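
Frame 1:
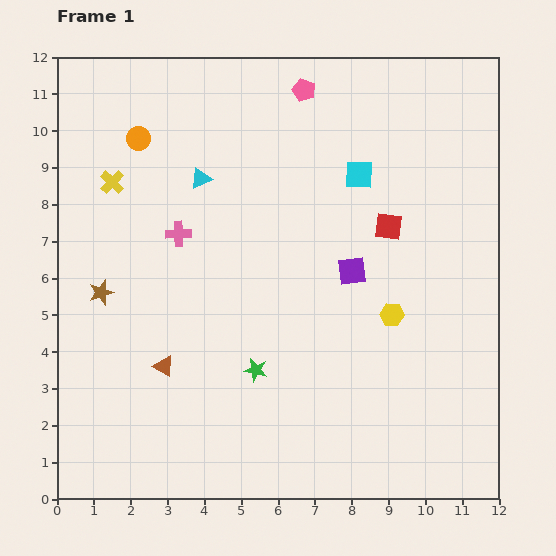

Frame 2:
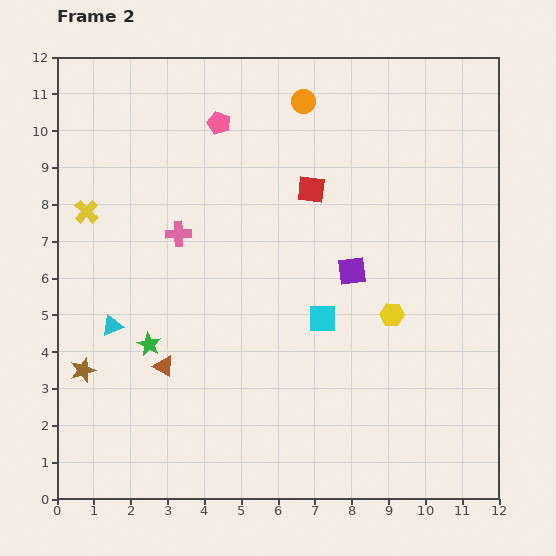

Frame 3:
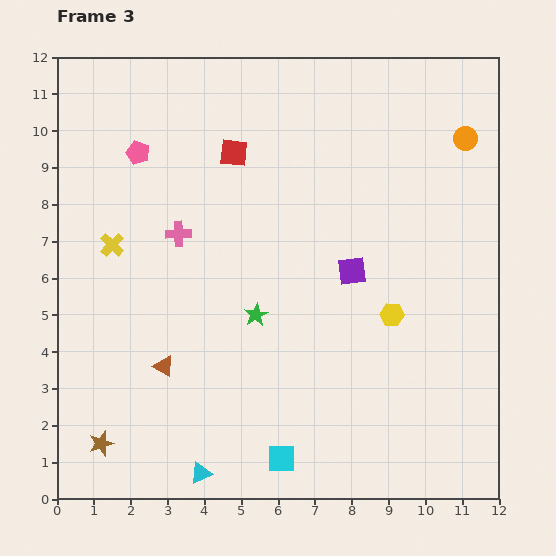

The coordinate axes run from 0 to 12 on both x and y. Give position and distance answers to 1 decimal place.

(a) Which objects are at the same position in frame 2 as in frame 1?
the yellow hexagon, the pink cross, the brown triangle, the purple square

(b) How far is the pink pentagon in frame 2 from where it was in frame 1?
2.5

The pink pentagon moved from (6.7, 11.1) to (4.4, 10.2), a distance of √(2.3² + 0.9²) ≈ 2.5.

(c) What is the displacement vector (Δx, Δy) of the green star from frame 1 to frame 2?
(-2.9, 0.7)

The green star was at (5.4, 3.5) in frame 1 and (2.5, 4.2) in frame 2.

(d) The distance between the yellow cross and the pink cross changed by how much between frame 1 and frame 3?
-0.5

Distance in frame 1: 2.3. Distance in frame 3: 1.8.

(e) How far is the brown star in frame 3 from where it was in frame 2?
2.1

The brown star moved from (0.7, 3.5) to (1.2, 1.5), a distance of √(0.5² + 2.0²) ≈ 2.1.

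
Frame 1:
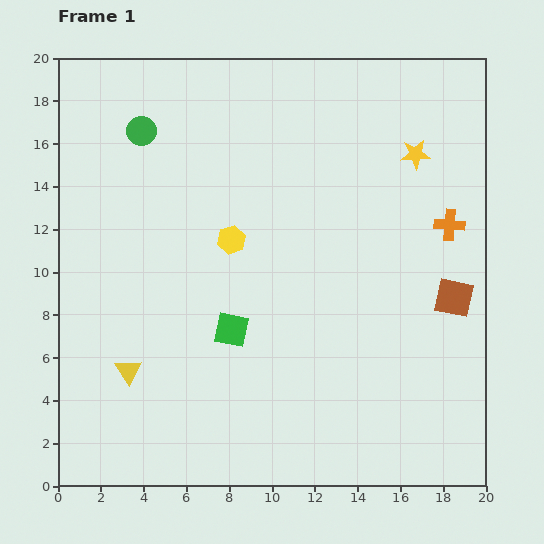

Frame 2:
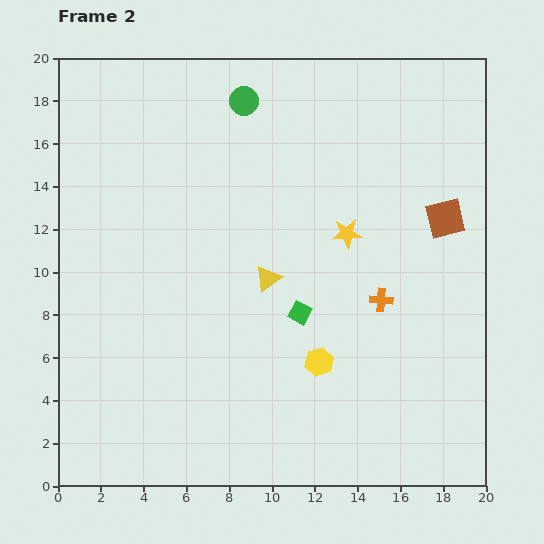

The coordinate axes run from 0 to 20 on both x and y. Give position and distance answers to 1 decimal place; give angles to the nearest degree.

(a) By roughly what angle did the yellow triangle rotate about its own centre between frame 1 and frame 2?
24° clockwise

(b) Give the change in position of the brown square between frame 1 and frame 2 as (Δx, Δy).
(-0.4, 3.7)

The brown square was at (18.5, 8.8) in frame 1 and (18.1, 12.5) in frame 2.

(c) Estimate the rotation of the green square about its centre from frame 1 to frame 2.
17° clockwise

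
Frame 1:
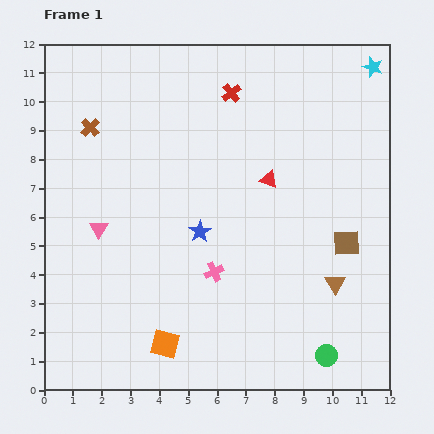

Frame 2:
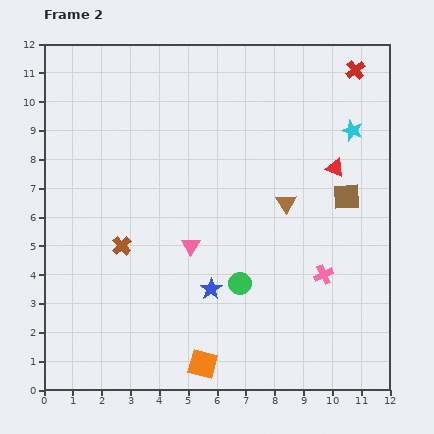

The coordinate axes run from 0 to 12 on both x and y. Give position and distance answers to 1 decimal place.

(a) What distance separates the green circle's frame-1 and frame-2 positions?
3.9

The green circle moved from (9.8, 1.2) to (6.8, 3.7), a distance of √(3.0² + 2.5²) ≈ 3.9.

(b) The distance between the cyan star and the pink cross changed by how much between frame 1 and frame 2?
-3.9

Distance in frame 1: 9.0. Distance in frame 2: 5.1.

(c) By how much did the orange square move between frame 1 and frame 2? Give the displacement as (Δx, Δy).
(1.3, -0.7)

The orange square was at (4.2, 1.6) in frame 1 and (5.5, 0.9) in frame 2.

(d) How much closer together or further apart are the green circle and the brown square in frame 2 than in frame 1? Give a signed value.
+0.8

Distance in frame 1: 4.0. Distance in frame 2: 4.8.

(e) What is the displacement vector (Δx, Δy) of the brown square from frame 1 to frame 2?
(0.0, 1.6)

The brown square was at (10.5, 5.1) in frame 1 and (10.5, 6.7) in frame 2.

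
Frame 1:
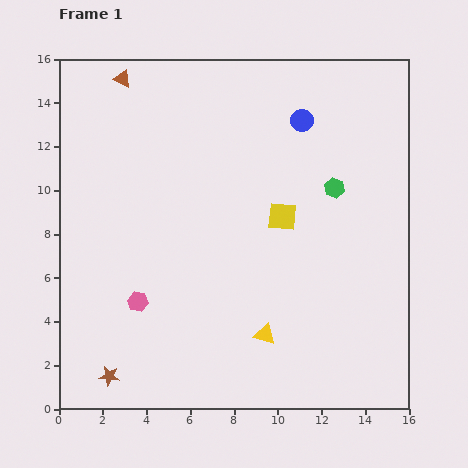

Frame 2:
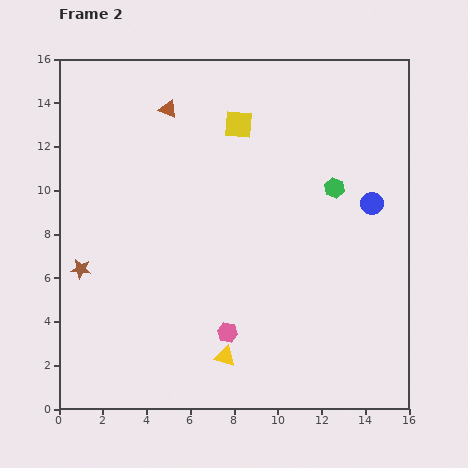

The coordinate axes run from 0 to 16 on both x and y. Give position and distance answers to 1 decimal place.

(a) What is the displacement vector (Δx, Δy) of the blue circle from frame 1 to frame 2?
(3.2, -3.8)

The blue circle was at (11.1, 13.2) in frame 1 and (14.3, 9.4) in frame 2.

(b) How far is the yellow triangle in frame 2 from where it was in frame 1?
2.1

The yellow triangle moved from (9.4, 3.4) to (7.6, 2.4), a distance of √(1.8² + 1.0²) ≈ 2.1.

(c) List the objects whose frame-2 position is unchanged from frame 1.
the green hexagon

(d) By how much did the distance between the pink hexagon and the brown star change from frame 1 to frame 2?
+3.7

Distance in frame 1: 3.6. Distance in frame 2: 7.3.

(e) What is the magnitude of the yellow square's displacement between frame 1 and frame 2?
4.7

The yellow square moved from (10.2, 8.8) to (8.2, 13.0), a distance of √(2.0² + 4.2²) ≈ 4.7.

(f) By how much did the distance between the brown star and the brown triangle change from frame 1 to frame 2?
-5.3

Distance in frame 1: 13.6. Distance in frame 2: 8.3.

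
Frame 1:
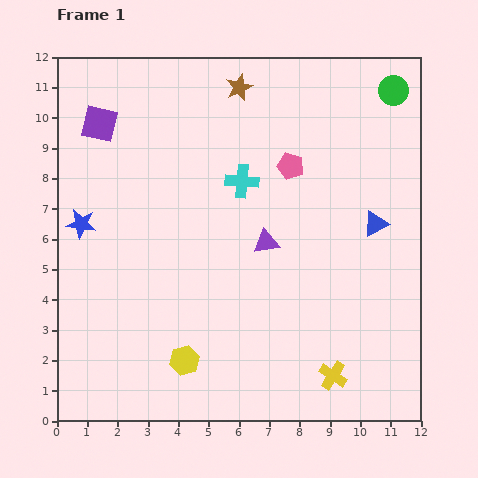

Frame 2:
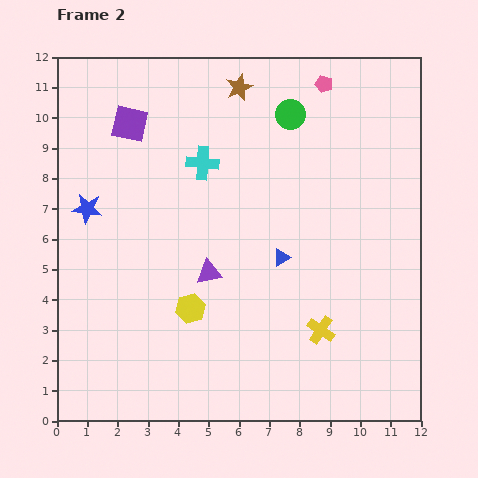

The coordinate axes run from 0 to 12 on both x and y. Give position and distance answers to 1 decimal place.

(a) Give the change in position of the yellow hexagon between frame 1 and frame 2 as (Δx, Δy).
(0.2, 1.7)

The yellow hexagon was at (4.2, 2.0) in frame 1 and (4.4, 3.7) in frame 2.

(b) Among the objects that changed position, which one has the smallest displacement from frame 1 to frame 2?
the blue star

(moved 0.5)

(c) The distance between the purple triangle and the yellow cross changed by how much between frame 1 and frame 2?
-0.7

Distance in frame 1: 4.9. Distance in frame 2: 4.2.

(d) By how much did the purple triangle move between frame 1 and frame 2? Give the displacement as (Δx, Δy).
(-1.9, -1.0)

The purple triangle was at (6.9, 5.9) in frame 1 and (5.0, 4.9) in frame 2.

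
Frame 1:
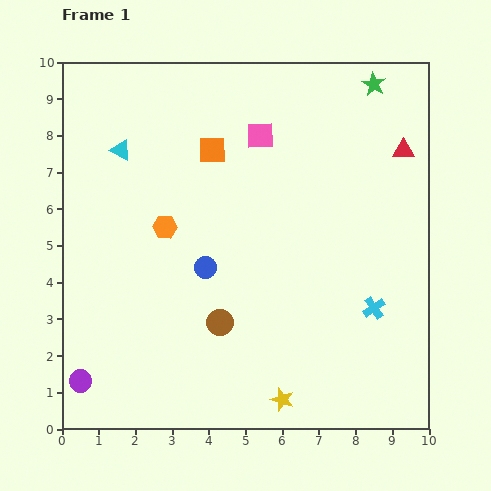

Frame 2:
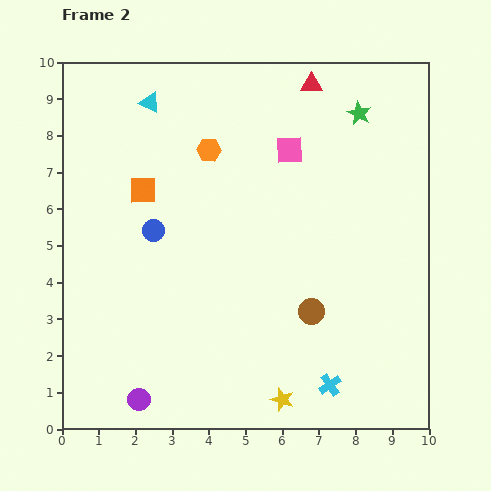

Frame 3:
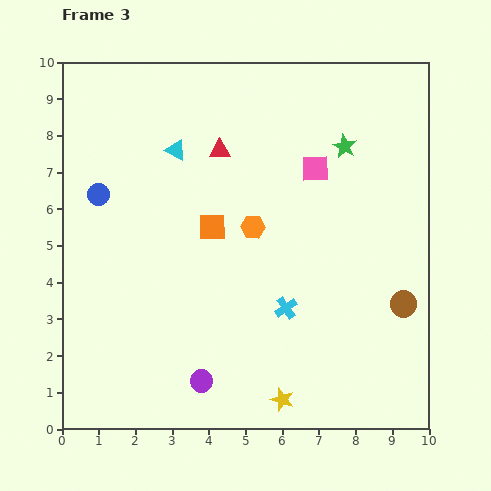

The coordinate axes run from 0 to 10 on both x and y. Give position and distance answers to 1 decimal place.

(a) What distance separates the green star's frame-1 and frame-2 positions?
0.9

The green star moved from (8.5, 9.4) to (8.1, 8.6), a distance of √(0.4² + 0.8²) ≈ 0.9.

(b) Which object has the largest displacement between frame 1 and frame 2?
the red triangle

(moved 3.1; next 2.5)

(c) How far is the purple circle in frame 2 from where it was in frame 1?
1.7

The purple circle moved from (0.5, 1.3) to (2.1, 0.8), a distance of √(1.6² + 0.5²) ≈ 1.7.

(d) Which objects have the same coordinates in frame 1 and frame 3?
the yellow star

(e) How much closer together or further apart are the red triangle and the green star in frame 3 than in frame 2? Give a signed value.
+1.9

Distance in frame 2: 1.5. Distance in frame 3: 3.4.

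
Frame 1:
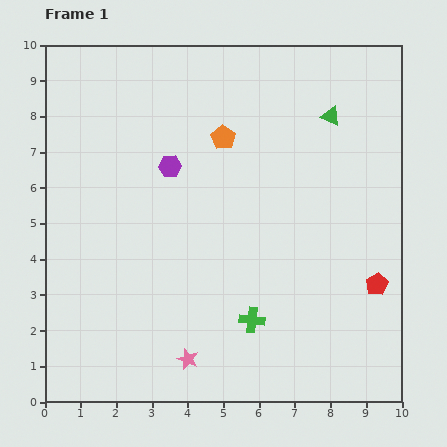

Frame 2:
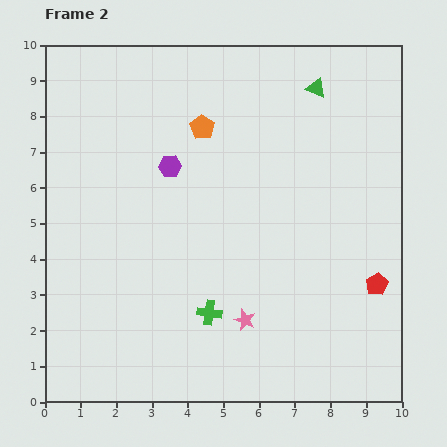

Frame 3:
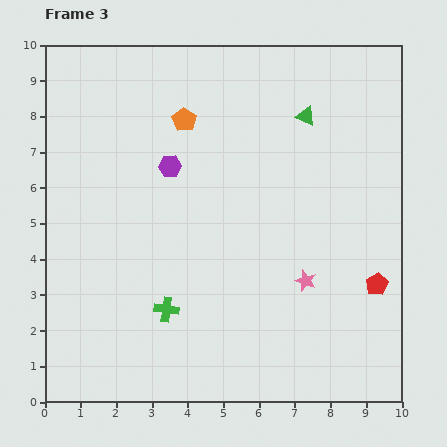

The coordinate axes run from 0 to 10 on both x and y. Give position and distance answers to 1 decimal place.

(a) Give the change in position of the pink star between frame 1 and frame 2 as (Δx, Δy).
(1.6, 1.1)

The pink star was at (4.0, 1.2) in frame 1 and (5.6, 2.3) in frame 2.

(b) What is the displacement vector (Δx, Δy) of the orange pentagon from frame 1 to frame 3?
(-1.1, 0.5)

The orange pentagon was at (5.0, 7.4) in frame 1 and (3.9, 7.9) in frame 3.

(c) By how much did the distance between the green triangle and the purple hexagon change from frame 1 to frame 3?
-0.7

Distance in frame 1: 4.7. Distance in frame 3: 4.0.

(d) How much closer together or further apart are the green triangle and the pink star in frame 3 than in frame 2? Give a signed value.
-2.2

Distance in frame 2: 6.8. Distance in frame 3: 4.6.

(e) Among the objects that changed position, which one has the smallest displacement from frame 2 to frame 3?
the orange pentagon

(moved 0.5)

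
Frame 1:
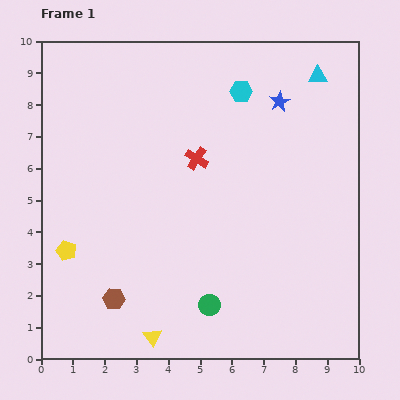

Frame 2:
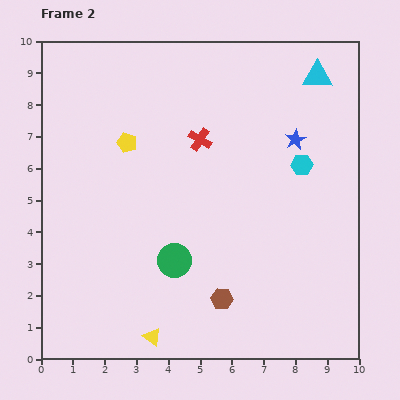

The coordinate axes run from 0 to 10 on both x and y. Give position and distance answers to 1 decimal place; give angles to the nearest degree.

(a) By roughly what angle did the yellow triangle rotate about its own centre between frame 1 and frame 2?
18° counter-clockwise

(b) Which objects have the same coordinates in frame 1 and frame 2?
the cyan triangle, the yellow triangle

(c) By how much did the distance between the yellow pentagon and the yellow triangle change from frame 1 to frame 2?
+2.4

Distance in frame 1: 3.8. Distance in frame 2: 6.2.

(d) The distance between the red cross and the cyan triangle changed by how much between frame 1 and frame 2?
-0.4

Distance in frame 1: 4.6. Distance in frame 2: 4.2.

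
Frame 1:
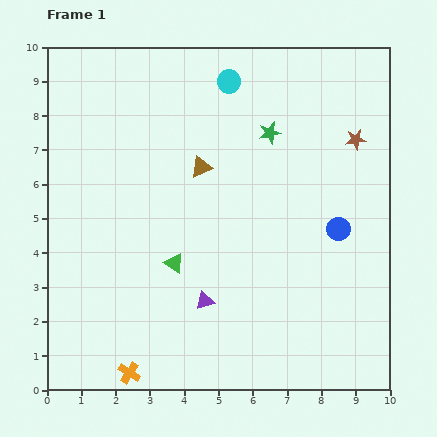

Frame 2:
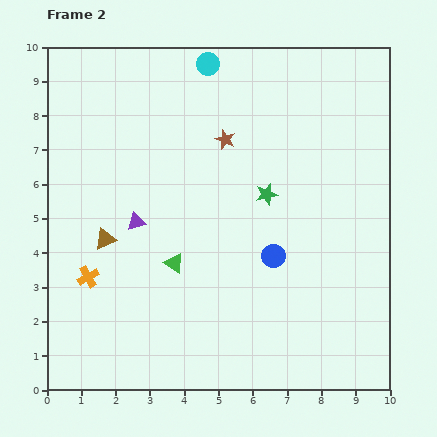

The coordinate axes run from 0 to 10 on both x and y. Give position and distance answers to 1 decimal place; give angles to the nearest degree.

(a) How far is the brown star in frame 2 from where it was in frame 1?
3.8

The brown star moved from (9.0, 7.3) to (5.2, 7.3), a distance of √(3.8² + 0.0²) ≈ 3.8.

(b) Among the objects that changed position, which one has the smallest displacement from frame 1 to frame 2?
the cyan circle

(moved 0.8)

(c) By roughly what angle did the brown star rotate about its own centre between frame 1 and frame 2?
31° clockwise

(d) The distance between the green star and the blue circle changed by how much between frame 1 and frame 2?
-1.6

Distance in frame 1: 3.4. Distance in frame 2: 1.8.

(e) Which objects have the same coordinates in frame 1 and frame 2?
the green triangle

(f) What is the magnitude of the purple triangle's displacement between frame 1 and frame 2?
3.0

The purple triangle moved from (4.6, 2.6) to (2.6, 4.9), a distance of √(2.0² + 2.3²) ≈ 3.0.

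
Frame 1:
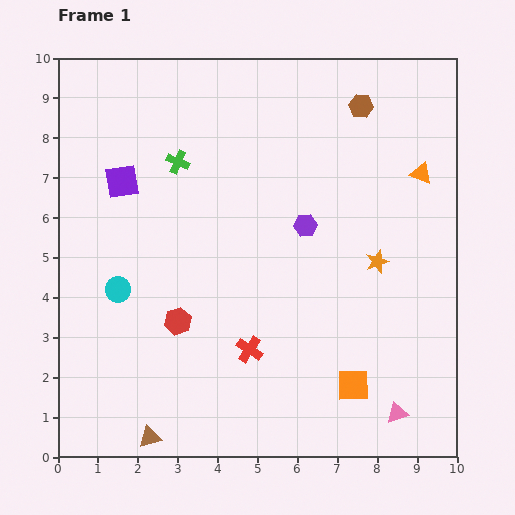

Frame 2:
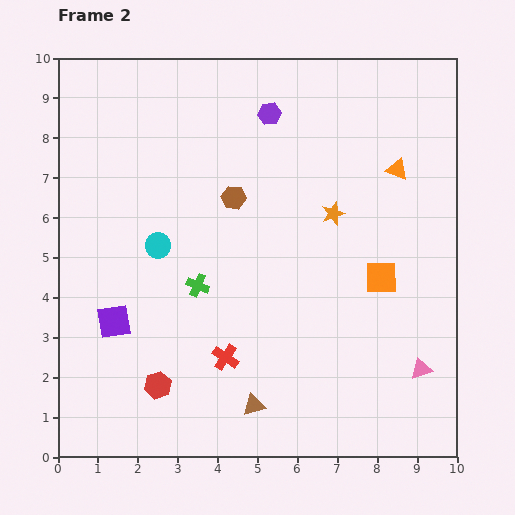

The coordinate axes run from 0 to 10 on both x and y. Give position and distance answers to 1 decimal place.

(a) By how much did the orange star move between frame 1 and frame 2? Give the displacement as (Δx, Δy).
(-1.1, 1.2)

The orange star was at (8.0, 4.9) in frame 1 and (6.9, 6.1) in frame 2.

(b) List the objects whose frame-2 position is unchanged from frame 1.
none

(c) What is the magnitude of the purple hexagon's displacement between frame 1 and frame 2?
2.9

The purple hexagon moved from (6.2, 5.8) to (5.3, 8.6), a distance of √(0.9² + 2.8²) ≈ 2.9.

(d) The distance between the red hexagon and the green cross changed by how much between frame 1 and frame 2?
-1.3

Distance in frame 1: 4.0. Distance in frame 2: 2.7.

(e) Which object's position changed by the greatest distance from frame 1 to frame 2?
the brown hexagon

(moved 3.9; next 3.5)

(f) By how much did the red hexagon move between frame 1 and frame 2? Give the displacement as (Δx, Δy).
(-0.5, -1.6)

The red hexagon was at (3.0, 3.4) in frame 1 and (2.5, 1.8) in frame 2.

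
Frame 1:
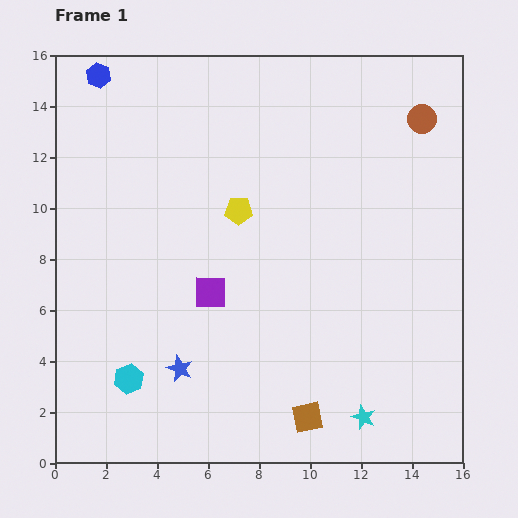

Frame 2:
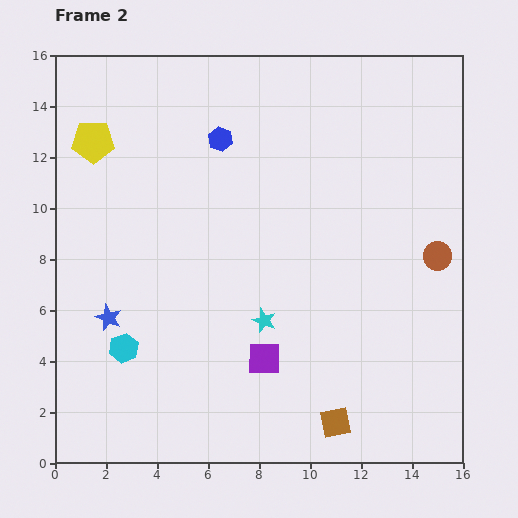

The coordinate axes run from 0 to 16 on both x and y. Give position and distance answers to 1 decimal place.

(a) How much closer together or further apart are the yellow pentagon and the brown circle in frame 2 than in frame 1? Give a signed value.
+6.2

Distance in frame 1: 8.0. Distance in frame 2: 14.2.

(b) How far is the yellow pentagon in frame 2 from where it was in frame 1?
6.3

The yellow pentagon moved from (7.2, 9.9) to (1.5, 12.6), a distance of √(5.7² + 2.7²) ≈ 6.3.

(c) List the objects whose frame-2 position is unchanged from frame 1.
none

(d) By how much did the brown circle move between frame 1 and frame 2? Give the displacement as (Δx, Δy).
(0.6, -5.4)

The brown circle was at (14.4, 13.5) in frame 1 and (15.0, 8.1) in frame 2.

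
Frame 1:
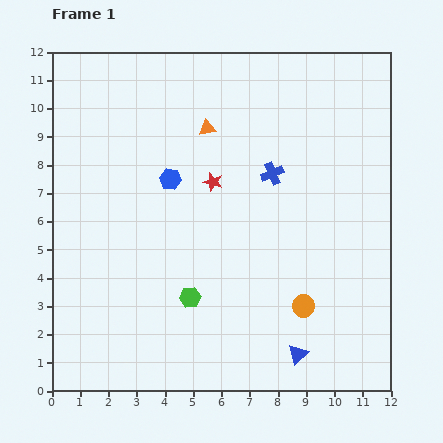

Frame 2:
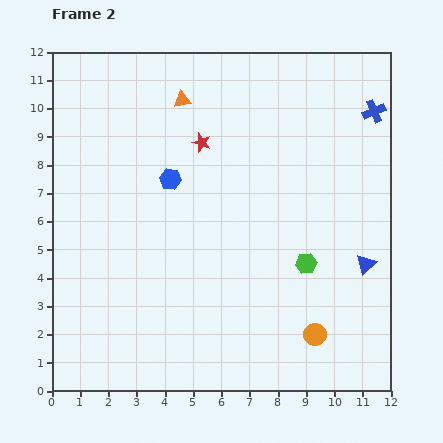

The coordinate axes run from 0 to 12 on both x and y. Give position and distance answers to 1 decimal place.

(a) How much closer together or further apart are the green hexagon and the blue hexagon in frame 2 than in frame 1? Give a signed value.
+1.4

Distance in frame 1: 4.3. Distance in frame 2: 5.7.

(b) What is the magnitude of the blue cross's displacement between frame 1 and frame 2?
4.2

The blue cross moved from (7.8, 7.7) to (11.4, 9.9), a distance of √(3.6² + 2.2²) ≈ 4.2.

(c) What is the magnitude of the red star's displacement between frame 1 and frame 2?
1.5

The red star moved from (5.7, 7.4) to (5.3, 8.8), a distance of √(0.4² + 1.4²) ≈ 1.5.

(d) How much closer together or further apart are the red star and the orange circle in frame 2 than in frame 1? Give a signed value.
+2.5

Distance in frame 1: 5.4. Distance in frame 2: 7.9.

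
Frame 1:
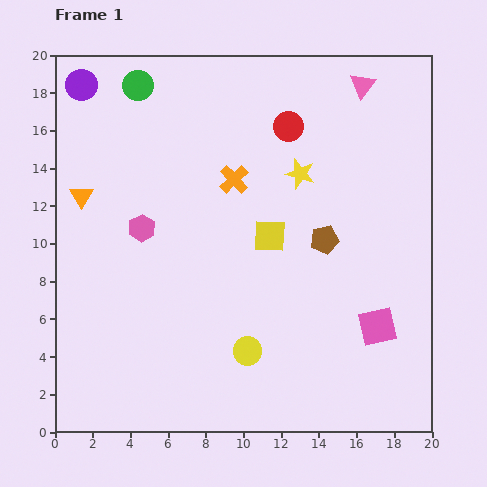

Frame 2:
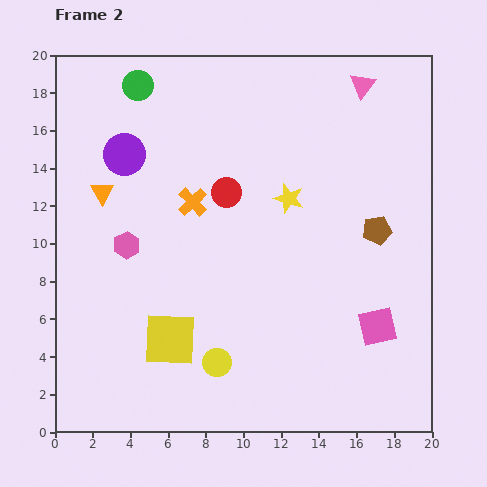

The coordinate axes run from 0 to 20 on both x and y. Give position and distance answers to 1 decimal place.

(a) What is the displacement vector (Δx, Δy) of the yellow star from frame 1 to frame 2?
(-0.6, -1.3)

The yellow star was at (13.0, 13.7) in frame 1 and (12.4, 12.4) in frame 2.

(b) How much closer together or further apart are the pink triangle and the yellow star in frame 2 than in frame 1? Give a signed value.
+1.5

Distance in frame 1: 5.7. Distance in frame 2: 7.2.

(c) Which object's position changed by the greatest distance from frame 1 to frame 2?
the yellow square

(moved 7.6; next 4.8)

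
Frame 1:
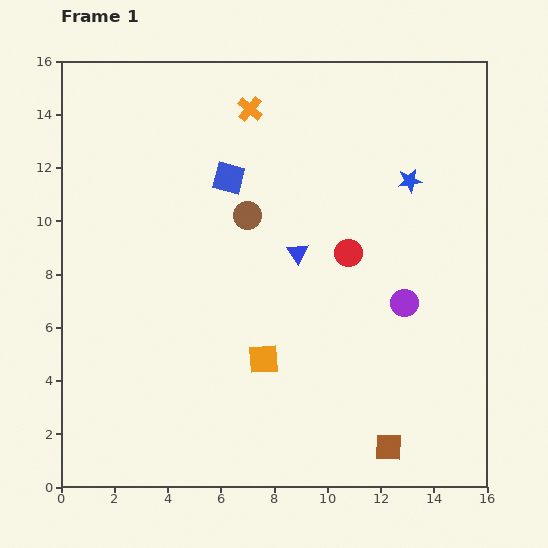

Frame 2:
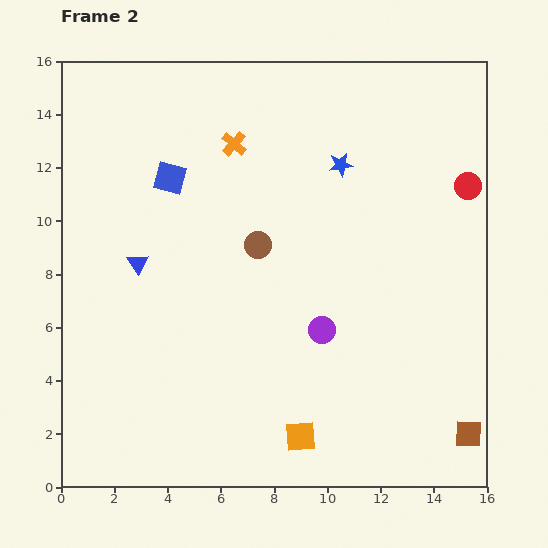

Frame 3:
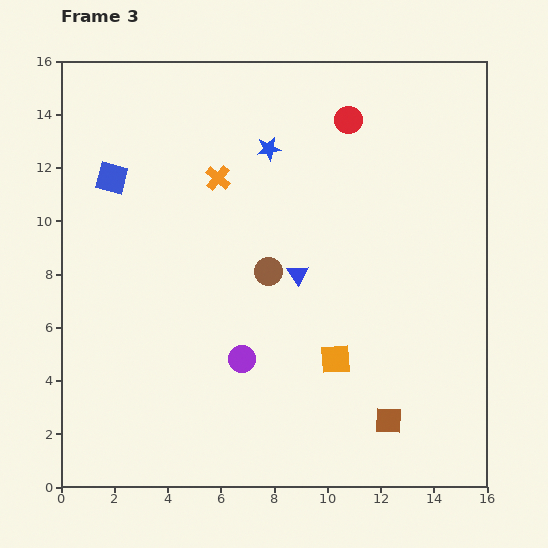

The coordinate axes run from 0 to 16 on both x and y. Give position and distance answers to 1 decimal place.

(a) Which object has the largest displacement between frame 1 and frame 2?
the blue triangle

(moved 6.0; next 5.1)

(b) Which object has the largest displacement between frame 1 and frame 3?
the purple circle

(moved 6.5; next 5.4)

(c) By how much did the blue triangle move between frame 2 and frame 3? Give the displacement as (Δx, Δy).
(6.0, -0.4)

The blue triangle was at (2.9, 8.4) in frame 2 and (8.9, 8.0) in frame 3.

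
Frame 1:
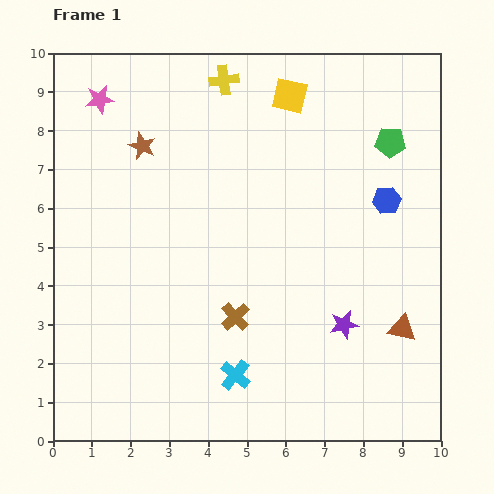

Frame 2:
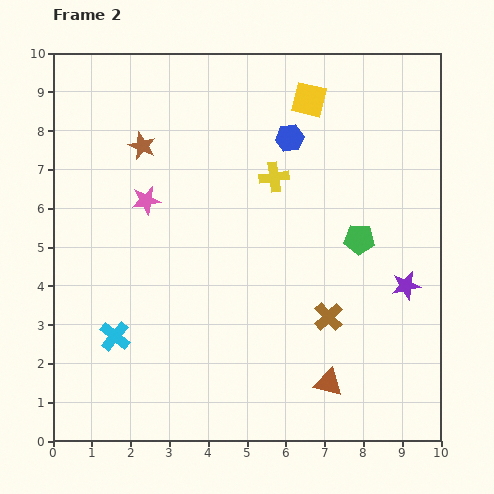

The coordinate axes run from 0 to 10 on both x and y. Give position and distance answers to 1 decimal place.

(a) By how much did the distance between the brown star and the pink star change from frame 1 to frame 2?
-0.2

Distance in frame 1: 1.6. Distance in frame 2: 1.4.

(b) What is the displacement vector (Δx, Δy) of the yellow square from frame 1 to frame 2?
(0.5, -0.1)

The yellow square was at (6.1, 8.9) in frame 1 and (6.6, 8.8) in frame 2.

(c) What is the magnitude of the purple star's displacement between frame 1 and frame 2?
1.9

The purple star moved from (7.5, 3.0) to (9.1, 4.0), a distance of √(1.6² + 1.0²) ≈ 1.9.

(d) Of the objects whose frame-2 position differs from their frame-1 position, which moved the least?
the yellow square

(moved 0.5)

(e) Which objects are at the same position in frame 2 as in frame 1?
the brown star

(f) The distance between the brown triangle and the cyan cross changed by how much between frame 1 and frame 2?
+1.1

Distance in frame 1: 4.5. Distance in frame 2: 5.6.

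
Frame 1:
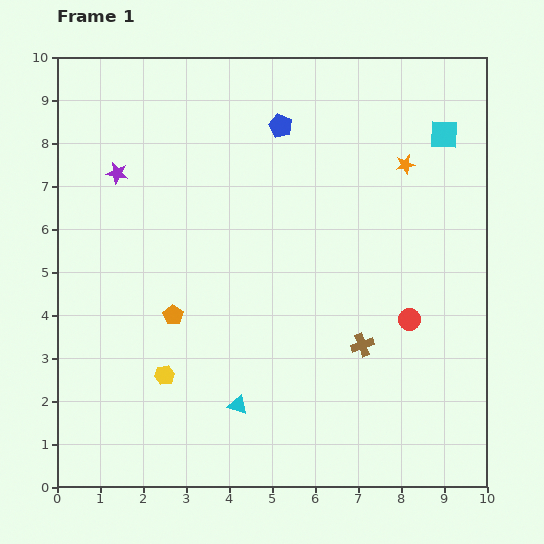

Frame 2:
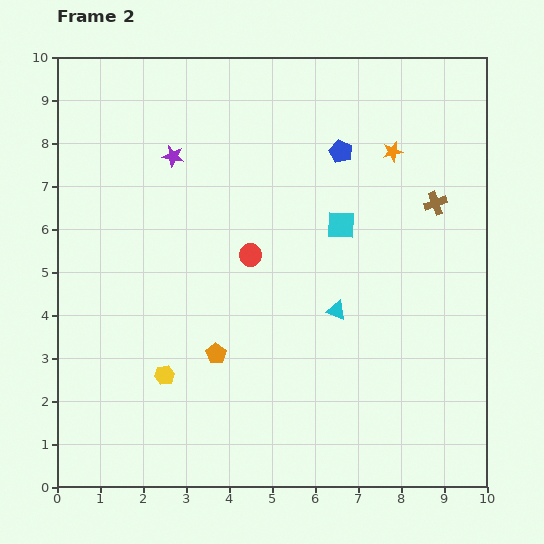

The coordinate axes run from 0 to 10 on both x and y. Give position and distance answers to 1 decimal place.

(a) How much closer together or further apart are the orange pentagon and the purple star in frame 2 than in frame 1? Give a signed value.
+1.2

Distance in frame 1: 3.5. Distance in frame 2: 4.7.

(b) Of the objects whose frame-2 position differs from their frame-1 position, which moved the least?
the orange star

(moved 0.4)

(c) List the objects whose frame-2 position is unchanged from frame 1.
the yellow hexagon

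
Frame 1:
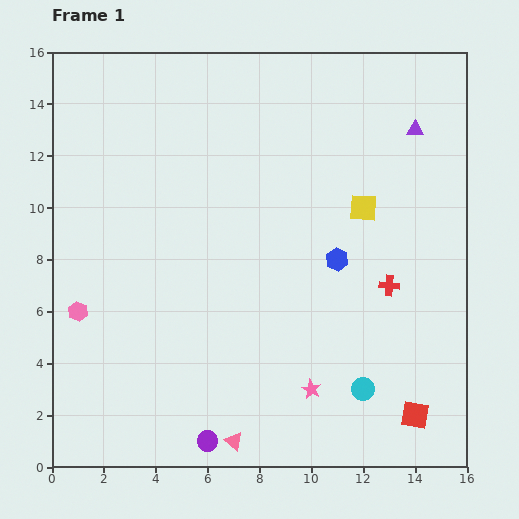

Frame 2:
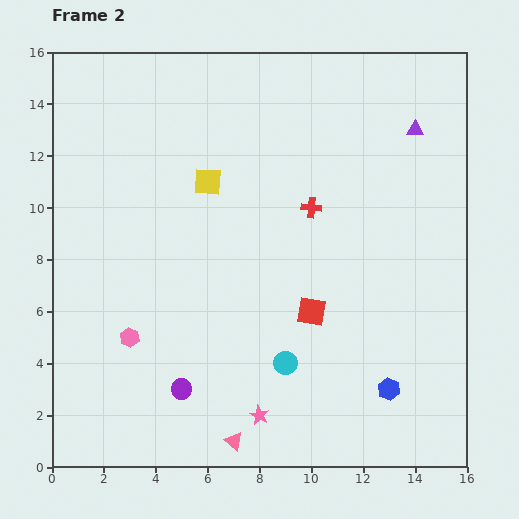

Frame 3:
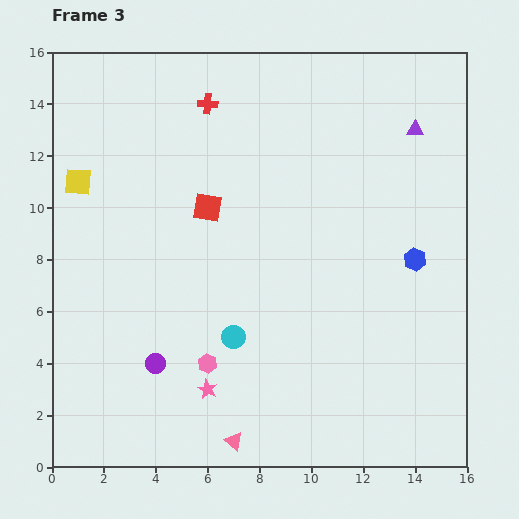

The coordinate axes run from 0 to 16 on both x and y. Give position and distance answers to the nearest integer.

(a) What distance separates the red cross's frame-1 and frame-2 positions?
4

The red cross moved from (13, 7) to (10, 10), a distance of √(3² + 3²) ≈ 4.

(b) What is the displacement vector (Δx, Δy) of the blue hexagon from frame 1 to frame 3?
(3, 0)

The blue hexagon was at (11, 8) in frame 1 and (14, 8) in frame 3.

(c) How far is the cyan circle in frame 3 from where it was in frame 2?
2

The cyan circle moved from (9, 4) to (7, 5), a distance of √(2² + 1²) ≈ 2.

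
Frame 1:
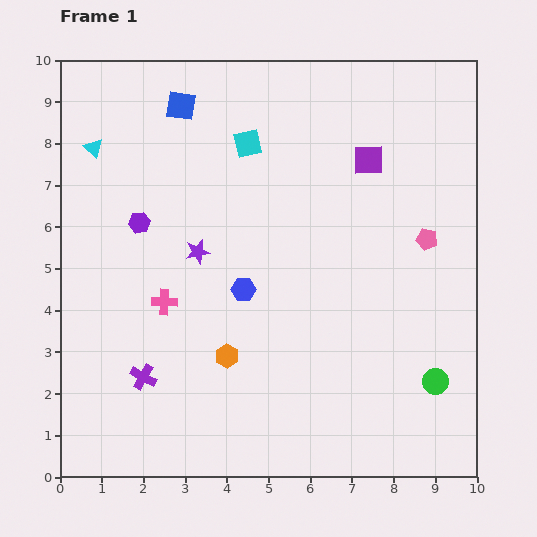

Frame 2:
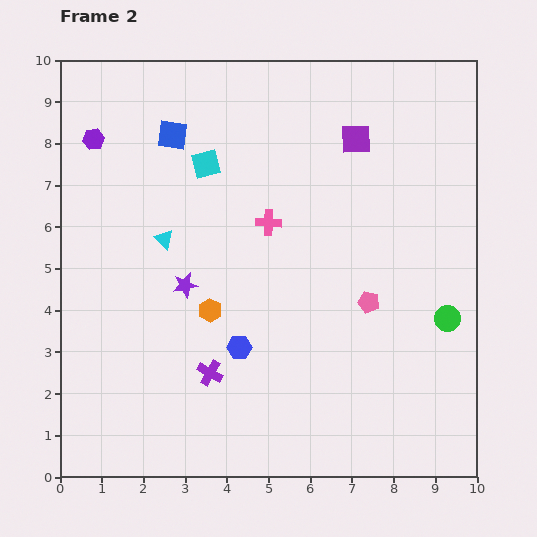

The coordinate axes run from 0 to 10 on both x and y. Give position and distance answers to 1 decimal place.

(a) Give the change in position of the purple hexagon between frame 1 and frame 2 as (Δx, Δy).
(-1.1, 2.0)

The purple hexagon was at (1.9, 6.1) in frame 1 and (0.8, 8.1) in frame 2.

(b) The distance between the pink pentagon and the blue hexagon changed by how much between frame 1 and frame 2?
-1.3

Distance in frame 1: 4.6. Distance in frame 2: 3.3.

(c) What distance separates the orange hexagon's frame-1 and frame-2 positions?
1.2

The orange hexagon moved from (4.0, 2.9) to (3.6, 4.0), a distance of √(0.4² + 1.1²) ≈ 1.2.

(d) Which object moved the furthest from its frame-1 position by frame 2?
the pink cross

(moved 3.1; next 2.8)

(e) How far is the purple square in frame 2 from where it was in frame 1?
0.6

The purple square moved from (7.4, 7.6) to (7.1, 8.1), a distance of √(0.3² + 0.5²) ≈ 0.6.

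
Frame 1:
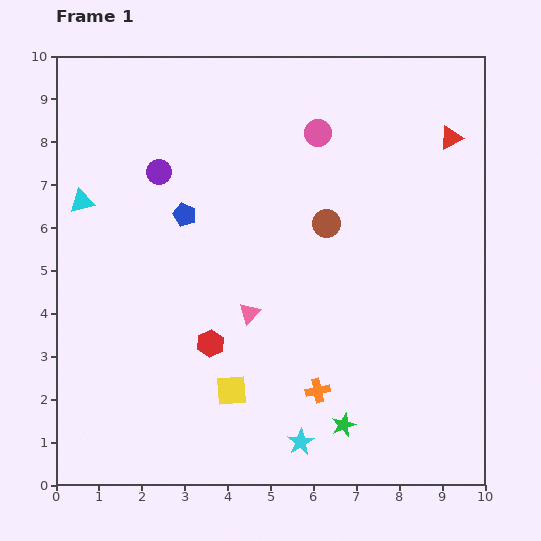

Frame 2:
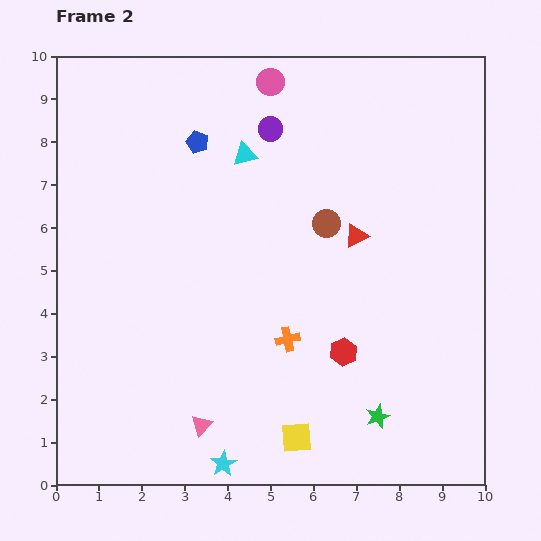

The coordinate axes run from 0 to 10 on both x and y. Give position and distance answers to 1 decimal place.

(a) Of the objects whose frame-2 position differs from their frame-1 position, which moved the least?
the green star

(moved 0.8)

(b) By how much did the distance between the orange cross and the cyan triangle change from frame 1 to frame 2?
-2.6

Distance in frame 1: 7.0. Distance in frame 2: 4.4.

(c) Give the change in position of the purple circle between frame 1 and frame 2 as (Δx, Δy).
(2.6, 1.0)

The purple circle was at (2.4, 7.3) in frame 1 and (5.0, 8.3) in frame 2.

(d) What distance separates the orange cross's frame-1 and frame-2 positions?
1.4

The orange cross moved from (6.1, 2.2) to (5.4, 3.4), a distance of √(0.7² + 1.2²) ≈ 1.4.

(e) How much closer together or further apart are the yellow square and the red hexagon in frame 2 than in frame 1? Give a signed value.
+1.1

Distance in frame 1: 1.2. Distance in frame 2: 2.3.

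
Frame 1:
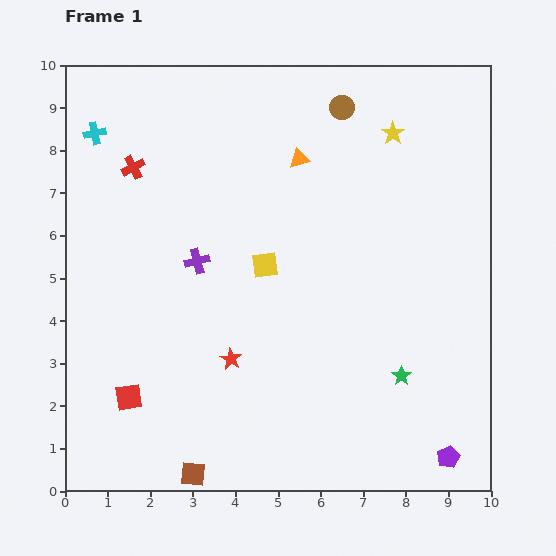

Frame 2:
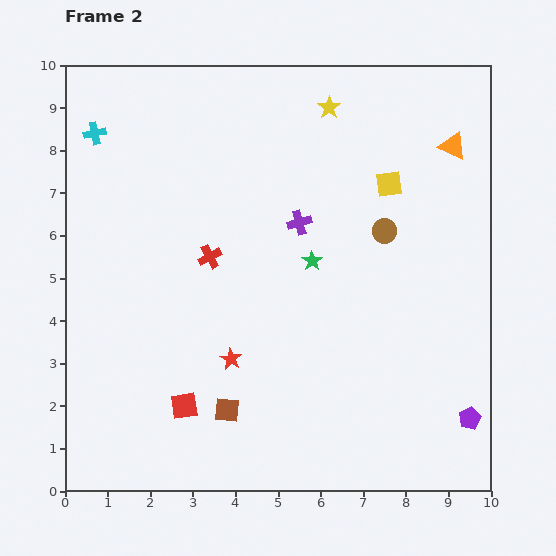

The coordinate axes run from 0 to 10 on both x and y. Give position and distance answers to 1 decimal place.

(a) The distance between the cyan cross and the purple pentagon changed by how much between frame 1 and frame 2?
-0.2

Distance in frame 1: 11.3. Distance in frame 2: 11.1.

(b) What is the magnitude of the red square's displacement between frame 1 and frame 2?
1.3

The red square moved from (1.5, 2.2) to (2.8, 2.0), a distance of √(1.3² + 0.2²) ≈ 1.3.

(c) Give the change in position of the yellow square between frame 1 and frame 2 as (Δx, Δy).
(2.9, 1.9)

The yellow square was at (4.7, 5.3) in frame 1 and (7.6, 7.2) in frame 2.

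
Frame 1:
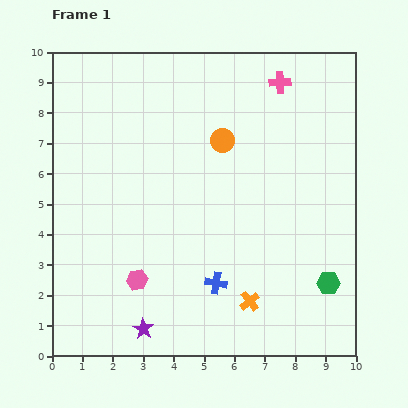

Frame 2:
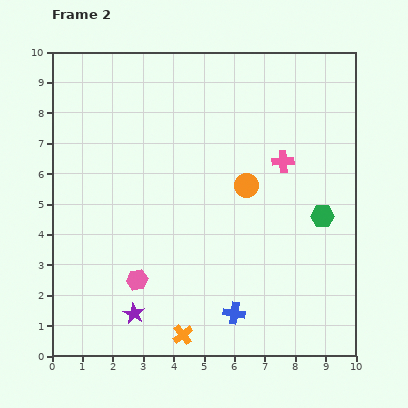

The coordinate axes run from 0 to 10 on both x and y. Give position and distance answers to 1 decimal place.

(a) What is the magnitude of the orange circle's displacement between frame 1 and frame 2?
1.7

The orange circle moved from (5.6, 7.1) to (6.4, 5.6), a distance of √(0.8² + 1.5²) ≈ 1.7.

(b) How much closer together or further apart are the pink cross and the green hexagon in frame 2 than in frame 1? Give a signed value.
-4.6

Distance in frame 1: 6.8. Distance in frame 2: 2.2.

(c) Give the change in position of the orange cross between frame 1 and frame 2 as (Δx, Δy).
(-2.2, -1.1)

The orange cross was at (6.5, 1.8) in frame 1 and (4.3, 0.7) in frame 2.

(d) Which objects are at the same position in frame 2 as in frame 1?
the pink hexagon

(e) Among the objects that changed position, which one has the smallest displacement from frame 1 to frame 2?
the purple star

(moved 0.6)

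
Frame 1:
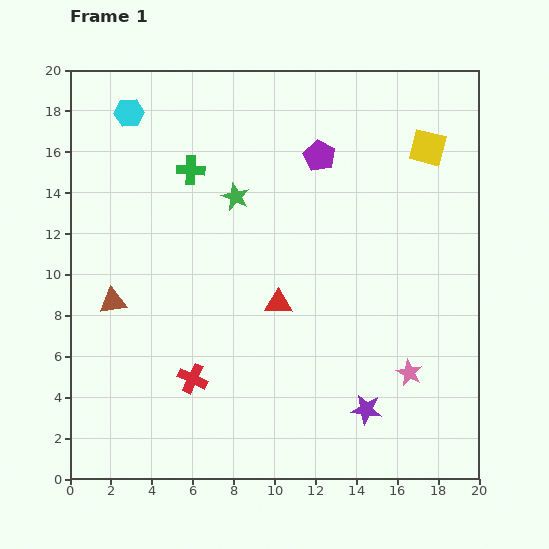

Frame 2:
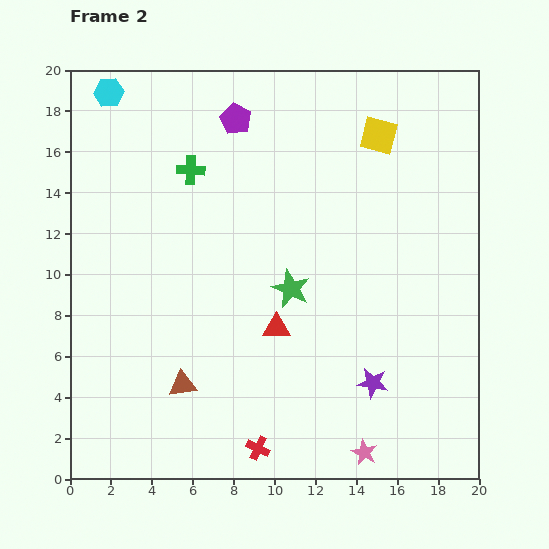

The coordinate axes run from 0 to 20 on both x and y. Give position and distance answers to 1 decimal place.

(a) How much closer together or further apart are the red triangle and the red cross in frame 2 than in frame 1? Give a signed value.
+0.4

Distance in frame 1: 5.6. Distance in frame 2: 6.0.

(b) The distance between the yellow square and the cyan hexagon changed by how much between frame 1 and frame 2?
-1.3

Distance in frame 1: 14.7. Distance in frame 2: 13.4.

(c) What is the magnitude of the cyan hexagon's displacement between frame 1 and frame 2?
1.4

The cyan hexagon moved from (2.9, 17.9) to (1.9, 18.9), a distance of √(1.0² + 1.0²) ≈ 1.4.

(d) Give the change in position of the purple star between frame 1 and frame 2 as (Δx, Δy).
(0.3, 1.3)

The purple star was at (14.5, 3.4) in frame 1 and (14.8, 4.7) in frame 2.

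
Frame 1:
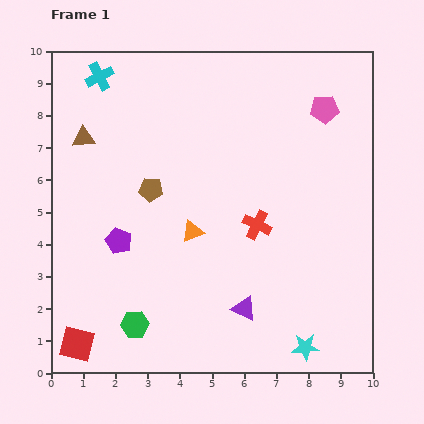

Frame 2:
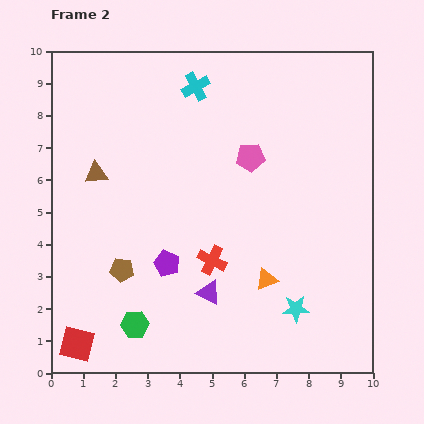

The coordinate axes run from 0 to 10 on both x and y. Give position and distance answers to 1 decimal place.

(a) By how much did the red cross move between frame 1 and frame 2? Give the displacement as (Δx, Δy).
(-1.4, -1.1)

The red cross was at (6.4, 4.6) in frame 1 and (5.0, 3.5) in frame 2.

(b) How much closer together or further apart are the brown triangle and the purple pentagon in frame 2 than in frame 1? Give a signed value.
+0.2

Distance in frame 1: 3.4. Distance in frame 2: 3.6.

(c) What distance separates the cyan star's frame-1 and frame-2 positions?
1.2

The cyan star moved from (7.9, 0.8) to (7.6, 2.0), a distance of √(0.3² + 1.2²) ≈ 1.2.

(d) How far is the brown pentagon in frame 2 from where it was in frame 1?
2.7

The brown pentagon moved from (3.1, 5.7) to (2.2, 3.2), a distance of √(0.9² + 2.5²) ≈ 2.7.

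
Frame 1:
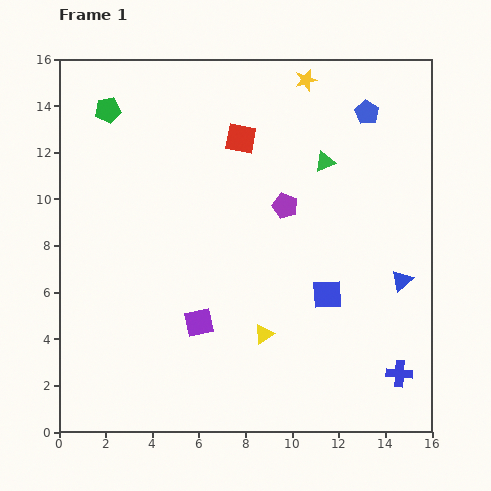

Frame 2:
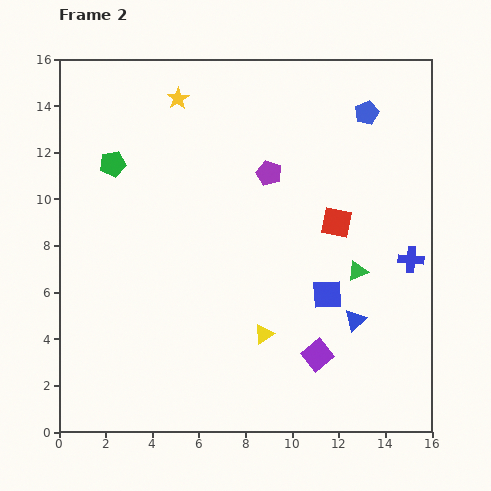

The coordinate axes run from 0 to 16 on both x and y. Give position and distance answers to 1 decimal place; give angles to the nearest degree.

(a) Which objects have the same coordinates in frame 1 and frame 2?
the blue pentagon, the yellow triangle, the blue square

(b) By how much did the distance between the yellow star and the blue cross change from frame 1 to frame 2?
-1.1

Distance in frame 1: 13.2. Distance in frame 2: 12.1.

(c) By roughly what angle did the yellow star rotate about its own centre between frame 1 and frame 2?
17° counter-clockwise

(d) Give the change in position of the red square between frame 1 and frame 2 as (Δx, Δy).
(4.1, -3.6)

The red square was at (7.8, 12.6) in frame 1 and (11.9, 9.0) in frame 2.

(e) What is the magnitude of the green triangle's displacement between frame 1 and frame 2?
4.9

The green triangle moved from (11.4, 11.6) to (12.8, 6.9), a distance of √(1.4² + 4.7²) ≈ 4.9.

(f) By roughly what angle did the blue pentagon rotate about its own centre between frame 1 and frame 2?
18° clockwise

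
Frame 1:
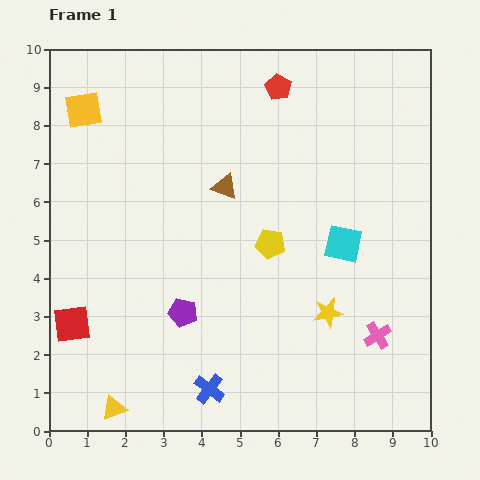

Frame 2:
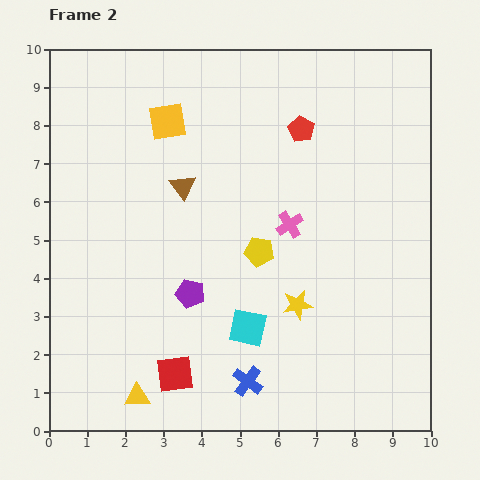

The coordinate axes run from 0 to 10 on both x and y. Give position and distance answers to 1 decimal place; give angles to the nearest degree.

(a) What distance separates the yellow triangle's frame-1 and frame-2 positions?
0.7

The yellow triangle moved from (1.7, 0.6) to (2.3, 0.9), a distance of √(0.6² + 0.3²) ≈ 0.7.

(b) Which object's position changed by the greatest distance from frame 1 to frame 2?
the pink cross

(moved 3.7; next 3.3)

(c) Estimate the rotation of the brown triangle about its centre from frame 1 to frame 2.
34° clockwise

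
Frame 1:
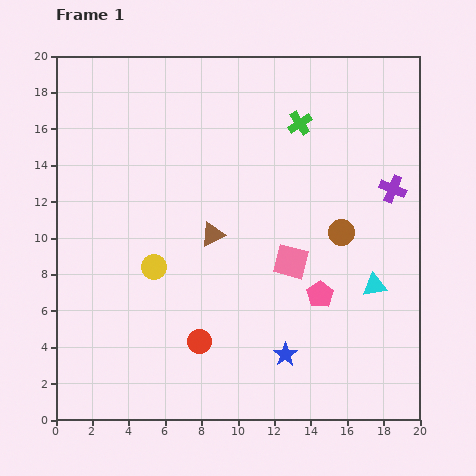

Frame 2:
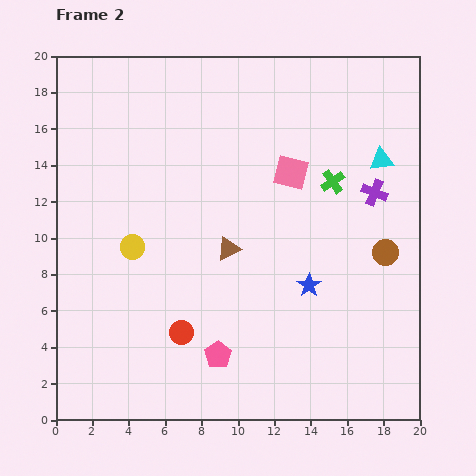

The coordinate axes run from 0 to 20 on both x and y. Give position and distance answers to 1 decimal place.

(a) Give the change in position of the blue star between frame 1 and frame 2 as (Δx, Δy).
(1.3, 3.8)

The blue star was at (12.6, 3.6) in frame 1 and (13.9, 7.4) in frame 2.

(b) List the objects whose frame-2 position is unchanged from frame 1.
none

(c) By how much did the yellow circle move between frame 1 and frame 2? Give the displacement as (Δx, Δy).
(-1.2, 1.1)

The yellow circle was at (5.4, 8.4) in frame 1 and (4.2, 9.5) in frame 2.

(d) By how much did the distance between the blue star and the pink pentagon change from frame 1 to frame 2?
+2.5

Distance in frame 1: 3.8. Distance in frame 2: 6.3.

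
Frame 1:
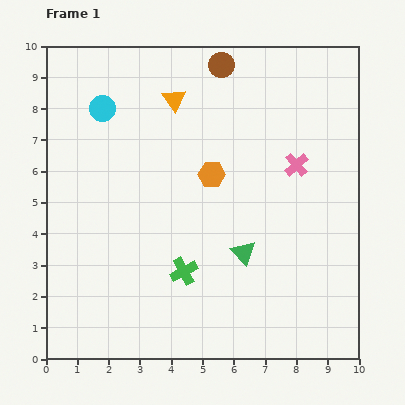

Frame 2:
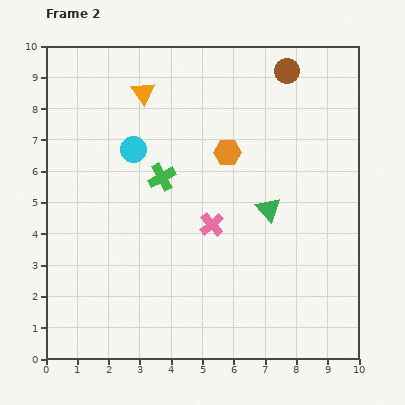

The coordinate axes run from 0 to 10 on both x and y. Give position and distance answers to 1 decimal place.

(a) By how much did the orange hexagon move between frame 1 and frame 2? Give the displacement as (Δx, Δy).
(0.5, 0.7)

The orange hexagon was at (5.3, 5.9) in frame 1 and (5.8, 6.6) in frame 2.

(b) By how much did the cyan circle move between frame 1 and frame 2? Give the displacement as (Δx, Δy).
(1.0, -1.3)

The cyan circle was at (1.8, 8.0) in frame 1 and (2.8, 6.7) in frame 2.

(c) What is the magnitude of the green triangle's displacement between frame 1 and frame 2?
1.6

The green triangle moved from (6.3, 3.4) to (7.1, 4.8), a distance of √(0.8² + 1.4²) ≈ 1.6.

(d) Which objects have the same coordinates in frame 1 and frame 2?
none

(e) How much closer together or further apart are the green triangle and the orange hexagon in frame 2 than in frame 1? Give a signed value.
-0.5

Distance in frame 1: 2.7. Distance in frame 2: 2.2.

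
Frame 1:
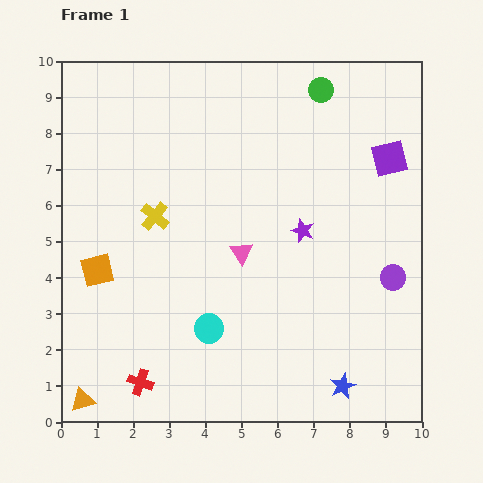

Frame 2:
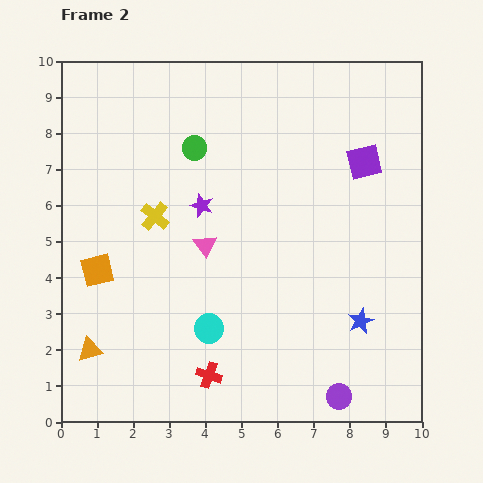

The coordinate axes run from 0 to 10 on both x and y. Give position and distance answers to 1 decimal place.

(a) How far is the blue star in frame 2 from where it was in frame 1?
1.9

The blue star moved from (7.8, 1.0) to (8.3, 2.8), a distance of √(0.5² + 1.8²) ≈ 1.9.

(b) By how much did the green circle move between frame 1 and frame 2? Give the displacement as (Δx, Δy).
(-3.5, -1.6)

The green circle was at (7.2, 9.2) in frame 1 and (3.7, 7.6) in frame 2.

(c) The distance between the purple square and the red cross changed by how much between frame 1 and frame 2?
-2.0

Distance in frame 1: 9.3. Distance in frame 2: 7.3.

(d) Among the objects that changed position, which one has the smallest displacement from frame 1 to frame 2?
the purple square

(moved 0.7)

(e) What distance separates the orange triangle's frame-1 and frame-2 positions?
1.4

The orange triangle moved from (0.6, 0.6) to (0.8, 2.0), a distance of √(0.2² + 1.4²) ≈ 1.4.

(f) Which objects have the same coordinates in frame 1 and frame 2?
the yellow cross, the orange square, the cyan circle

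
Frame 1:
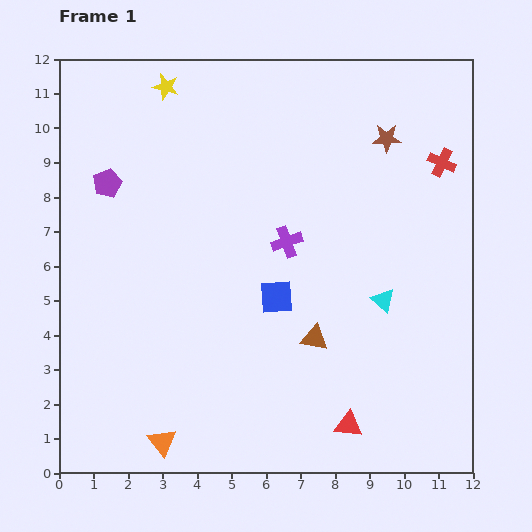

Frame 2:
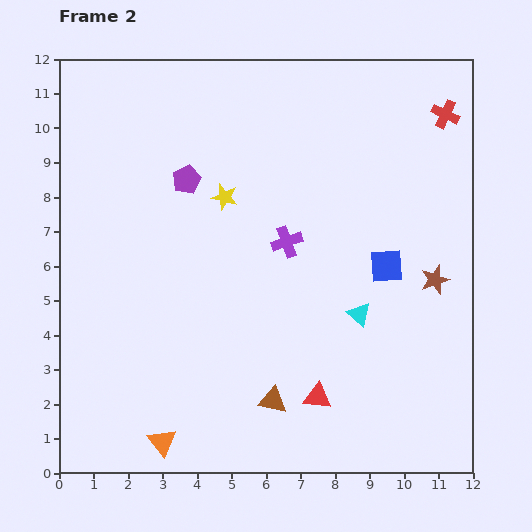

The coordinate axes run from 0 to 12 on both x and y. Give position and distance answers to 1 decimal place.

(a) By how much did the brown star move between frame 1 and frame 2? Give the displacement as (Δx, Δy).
(1.4, -4.1)

The brown star was at (9.5, 9.7) in frame 1 and (10.9, 5.6) in frame 2.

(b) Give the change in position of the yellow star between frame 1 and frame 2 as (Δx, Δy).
(1.7, -3.2)

The yellow star was at (3.1, 11.2) in frame 1 and (4.8, 8.0) in frame 2.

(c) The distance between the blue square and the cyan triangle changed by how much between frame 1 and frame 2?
-1.5

Distance in frame 1: 3.1. Distance in frame 2: 1.6.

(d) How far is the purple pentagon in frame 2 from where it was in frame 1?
2.3

The purple pentagon moved from (1.4, 8.4) to (3.7, 8.5), a distance of √(2.3² + 0.1²) ≈ 2.3.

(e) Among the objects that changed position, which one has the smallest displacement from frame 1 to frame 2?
the cyan triangle

(moved 0.8)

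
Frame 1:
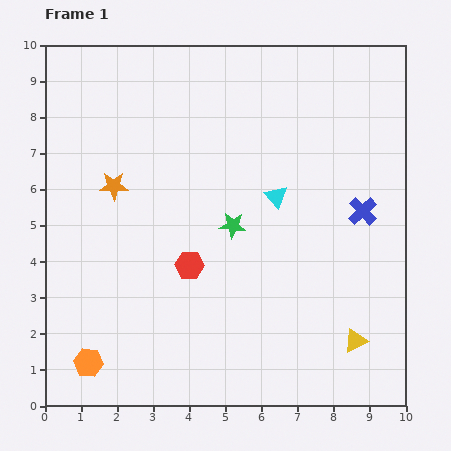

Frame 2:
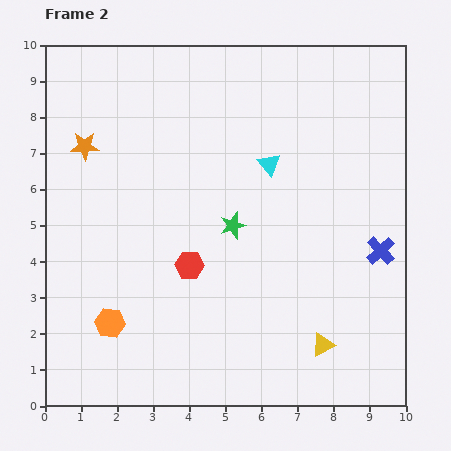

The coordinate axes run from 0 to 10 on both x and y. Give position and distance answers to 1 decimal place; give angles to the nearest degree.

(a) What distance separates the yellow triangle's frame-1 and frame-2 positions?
0.9

The yellow triangle moved from (8.6, 1.8) to (7.7, 1.7), a distance of √(0.9² + 0.1²) ≈ 0.9.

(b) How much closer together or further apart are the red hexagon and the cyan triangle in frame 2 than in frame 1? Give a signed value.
+0.5

Distance in frame 1: 3.1. Distance in frame 2: 3.6.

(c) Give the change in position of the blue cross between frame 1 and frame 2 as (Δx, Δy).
(0.5, -1.1)

The blue cross was at (8.8, 5.4) in frame 1 and (9.3, 4.3) in frame 2.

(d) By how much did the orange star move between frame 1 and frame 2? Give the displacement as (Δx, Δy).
(-0.8, 1.1)

The orange star was at (1.9, 6.1) in frame 1 and (1.1, 7.2) in frame 2.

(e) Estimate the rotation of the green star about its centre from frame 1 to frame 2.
22° counter-clockwise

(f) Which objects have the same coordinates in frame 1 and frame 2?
the red hexagon, the green star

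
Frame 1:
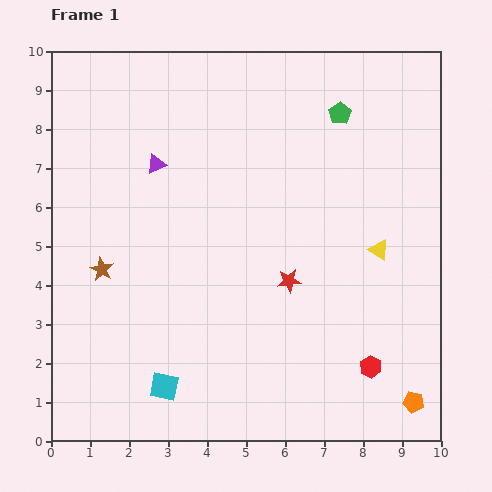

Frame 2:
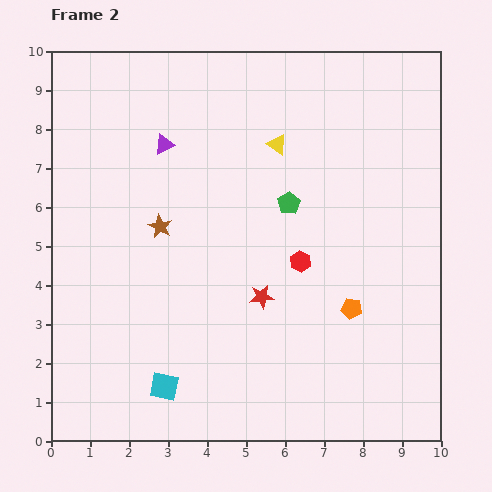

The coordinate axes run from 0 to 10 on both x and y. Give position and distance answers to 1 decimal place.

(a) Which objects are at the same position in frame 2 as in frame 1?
the cyan square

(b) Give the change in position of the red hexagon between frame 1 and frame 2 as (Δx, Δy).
(-1.8, 2.7)

The red hexagon was at (8.2, 1.9) in frame 1 and (6.4, 4.6) in frame 2.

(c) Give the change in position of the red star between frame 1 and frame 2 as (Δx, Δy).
(-0.7, -0.4)

The red star was at (6.1, 4.1) in frame 1 and (5.4, 3.7) in frame 2.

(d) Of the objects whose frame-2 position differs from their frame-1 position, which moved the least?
the purple triangle

(moved 0.5)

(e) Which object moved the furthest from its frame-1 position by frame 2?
the yellow triangle

(moved 3.7; next 3.2)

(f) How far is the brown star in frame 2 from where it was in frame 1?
1.9

The brown star moved from (1.3, 4.4) to (2.8, 5.5), a distance of √(1.5² + 1.1²) ≈ 1.9.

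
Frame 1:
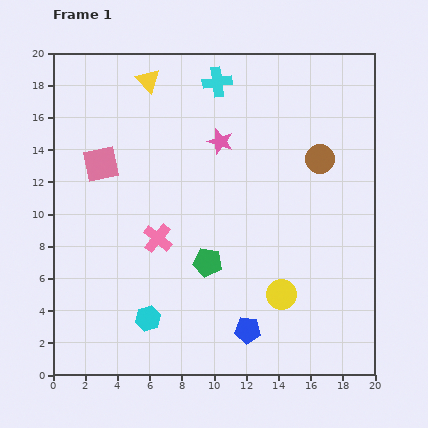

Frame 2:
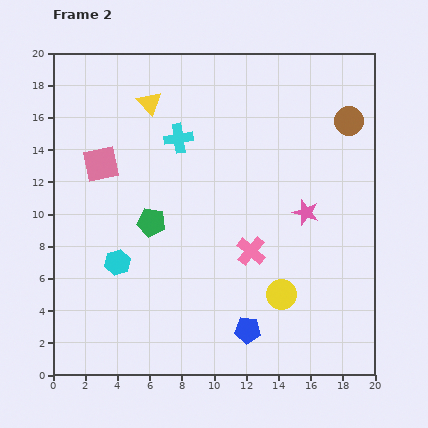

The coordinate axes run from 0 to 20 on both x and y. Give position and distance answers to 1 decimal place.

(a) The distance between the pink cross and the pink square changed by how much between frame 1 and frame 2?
+5.0

Distance in frame 1: 5.8. Distance in frame 2: 10.8.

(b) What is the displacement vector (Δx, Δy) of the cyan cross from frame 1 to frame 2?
(-2.4, -3.5)

The cyan cross was at (10.2, 18.2) in frame 1 and (7.8, 14.7) in frame 2.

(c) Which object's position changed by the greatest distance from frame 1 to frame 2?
the pink star

(moved 6.9; next 5.9)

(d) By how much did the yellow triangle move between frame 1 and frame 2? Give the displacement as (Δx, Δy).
(0.1, -1.4)

The yellow triangle was at (5.9, 18.3) in frame 1 and (6.0, 16.9) in frame 2.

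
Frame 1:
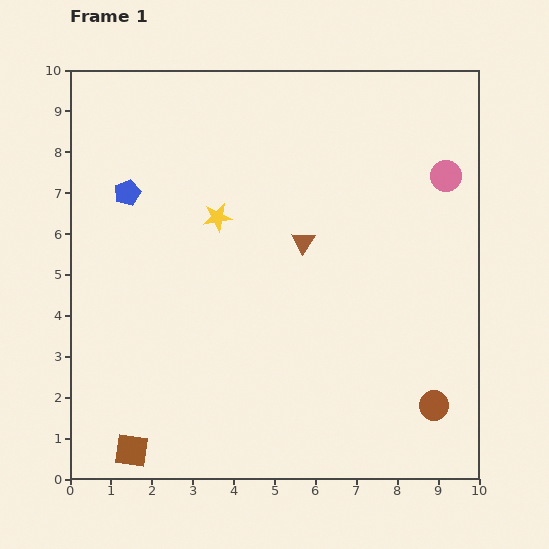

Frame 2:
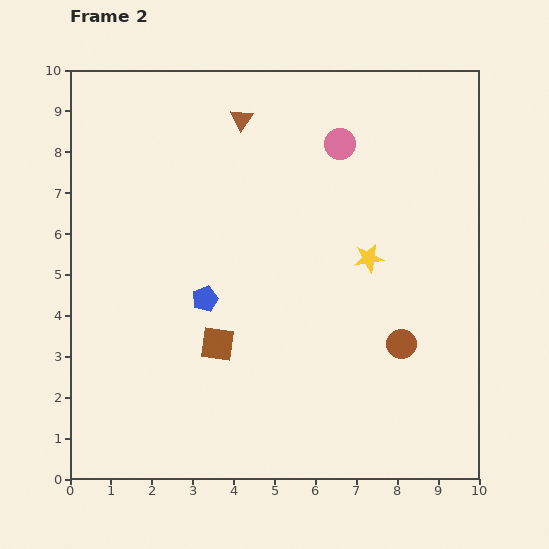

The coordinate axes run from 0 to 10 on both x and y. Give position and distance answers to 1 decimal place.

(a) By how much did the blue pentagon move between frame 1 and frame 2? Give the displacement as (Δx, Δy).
(1.9, -2.6)

The blue pentagon was at (1.4, 7.0) in frame 1 and (3.3, 4.4) in frame 2.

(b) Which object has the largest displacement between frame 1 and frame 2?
the yellow star

(moved 3.8; next 3.4)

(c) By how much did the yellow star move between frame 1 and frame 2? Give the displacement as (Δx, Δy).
(3.7, -1.0)

The yellow star was at (3.6, 6.4) in frame 1 and (7.3, 5.4) in frame 2.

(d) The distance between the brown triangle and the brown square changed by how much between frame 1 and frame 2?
-1.1

Distance in frame 1: 6.6. Distance in frame 2: 5.5.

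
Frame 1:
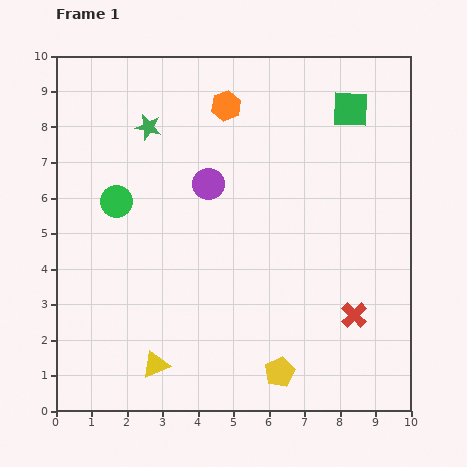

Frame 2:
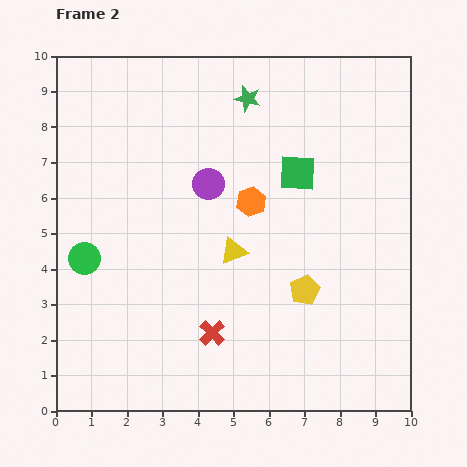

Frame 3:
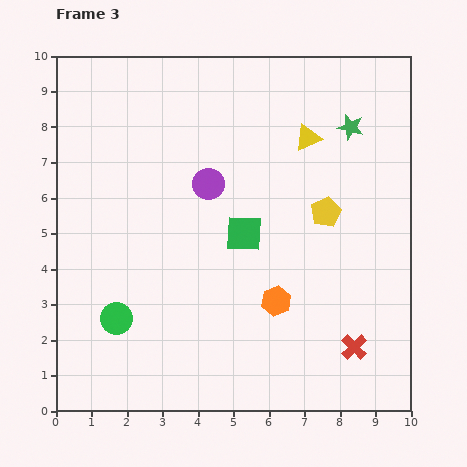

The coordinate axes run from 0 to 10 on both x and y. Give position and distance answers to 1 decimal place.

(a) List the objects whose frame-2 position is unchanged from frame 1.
the purple circle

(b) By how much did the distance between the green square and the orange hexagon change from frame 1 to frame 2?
-2.0

Distance in frame 1: 3.5. Distance in frame 2: 1.5.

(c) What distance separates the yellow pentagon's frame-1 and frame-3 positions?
4.7

The yellow pentagon moved from (6.3, 1.1) to (7.6, 5.6), a distance of √(1.3² + 4.5²) ≈ 4.7.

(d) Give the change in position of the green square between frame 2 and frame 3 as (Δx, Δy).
(-1.5, -1.7)

The green square was at (6.8, 6.7) in frame 2 and (5.3, 5.0) in frame 3.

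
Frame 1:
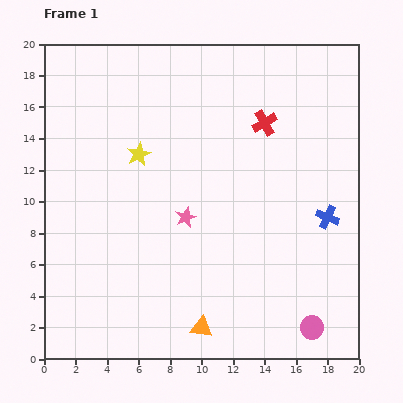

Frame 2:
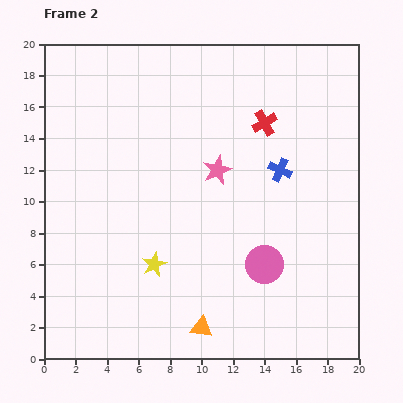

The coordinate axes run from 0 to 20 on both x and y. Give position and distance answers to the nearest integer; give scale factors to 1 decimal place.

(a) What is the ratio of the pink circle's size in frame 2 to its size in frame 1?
1.6×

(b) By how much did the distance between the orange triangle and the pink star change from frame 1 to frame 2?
+3

Distance in frame 1: 7. Distance in frame 2: 10.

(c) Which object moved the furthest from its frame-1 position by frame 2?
the yellow star

(moved 7; next 5)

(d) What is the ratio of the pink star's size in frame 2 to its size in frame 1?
1.4×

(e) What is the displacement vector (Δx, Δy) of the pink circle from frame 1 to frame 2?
(-3, 4)

The pink circle was at (17, 2) in frame 1 and (14, 6) in frame 2.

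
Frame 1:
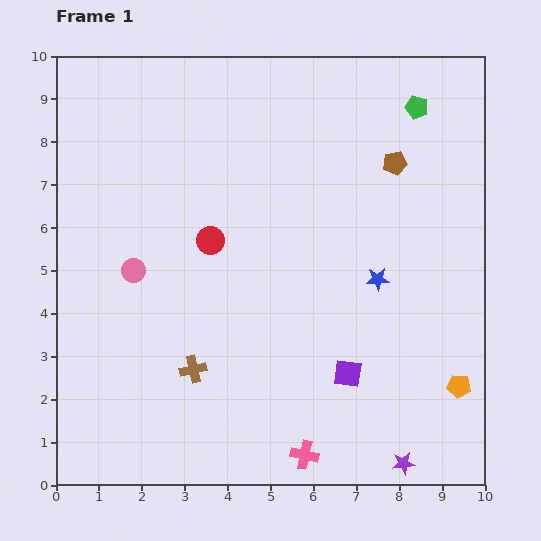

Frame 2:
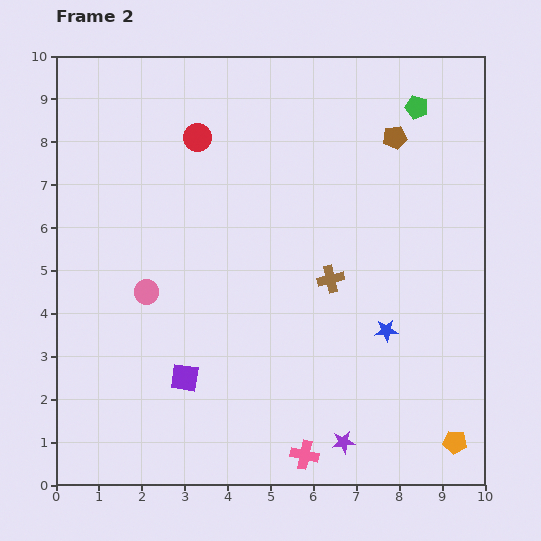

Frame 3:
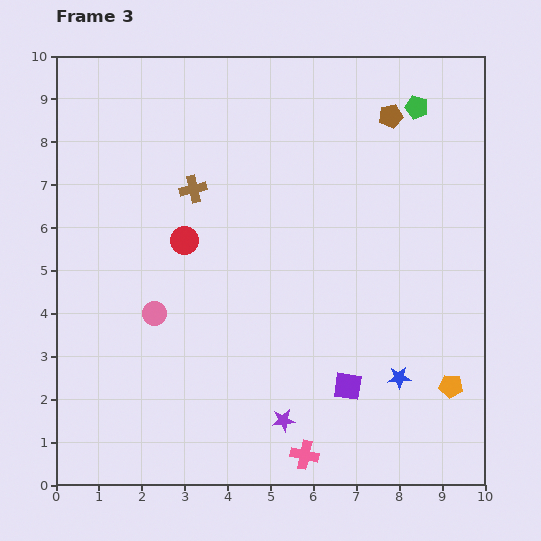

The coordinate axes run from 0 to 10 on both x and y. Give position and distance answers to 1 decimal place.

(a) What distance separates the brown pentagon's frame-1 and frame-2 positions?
0.6

The brown pentagon moved from (7.9, 7.5) to (7.9, 8.1), a distance of √(0.0² + 0.6²) ≈ 0.6.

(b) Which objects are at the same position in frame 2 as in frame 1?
the green pentagon, the pink cross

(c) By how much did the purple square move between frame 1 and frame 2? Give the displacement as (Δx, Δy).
(-3.8, -0.1)

The purple square was at (6.8, 2.6) in frame 1 and (3.0, 2.5) in frame 2.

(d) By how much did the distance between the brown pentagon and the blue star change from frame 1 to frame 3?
+3.4

Distance in frame 1: 2.7. Distance in frame 3: 6.1.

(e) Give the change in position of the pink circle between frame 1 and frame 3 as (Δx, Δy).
(0.5, -1.0)

The pink circle was at (1.8, 5.0) in frame 1 and (2.3, 4.0) in frame 3.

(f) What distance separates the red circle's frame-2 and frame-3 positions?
2.4

The red circle moved from (3.3, 8.1) to (3.0, 5.7), a distance of √(0.3² + 2.4²) ≈ 2.4.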